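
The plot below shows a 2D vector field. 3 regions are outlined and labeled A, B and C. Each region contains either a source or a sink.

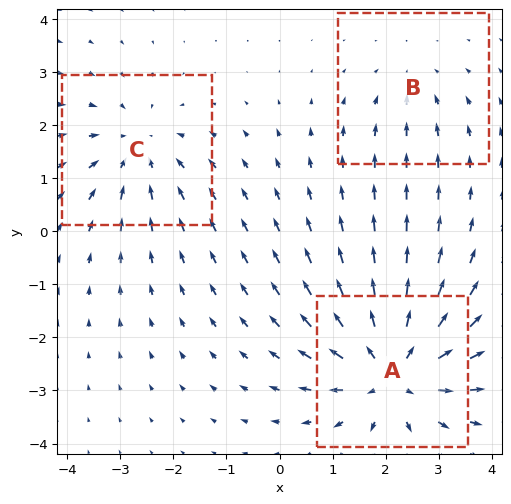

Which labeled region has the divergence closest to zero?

Divergence at each region's feature centre — A: about +5, B: about -2, C: about -3. Region B is closest to zero.

B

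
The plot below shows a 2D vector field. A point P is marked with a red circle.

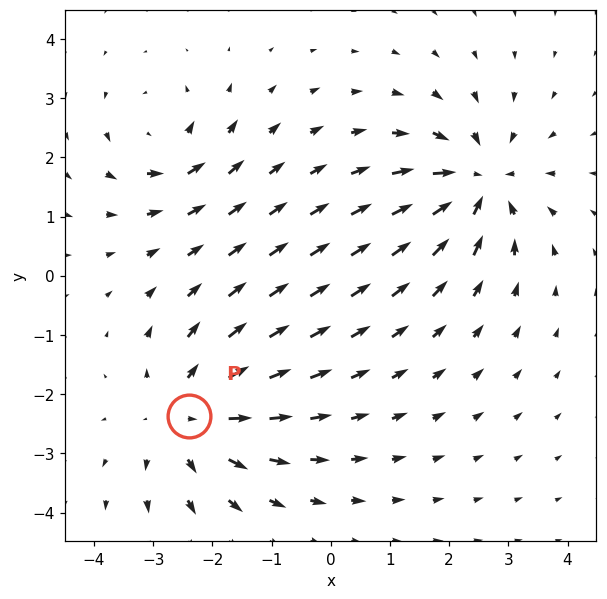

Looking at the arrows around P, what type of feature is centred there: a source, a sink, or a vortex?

At P (-2.4, -2.4) the arrows spread outward. Divergence about +3, curl ≈0 — positive divergence with near-zero curl is a source.

source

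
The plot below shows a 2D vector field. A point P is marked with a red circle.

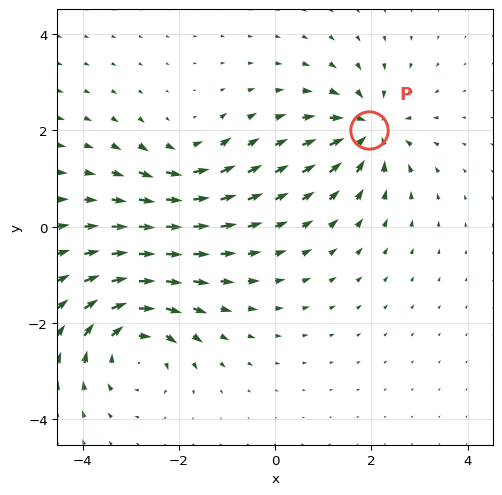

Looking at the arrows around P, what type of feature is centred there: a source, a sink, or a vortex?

At P (2.0, 2.0) the arrows converge inward. Divergence about -6, curl ≈0 — negative divergence with near-zero curl is a sink.

sink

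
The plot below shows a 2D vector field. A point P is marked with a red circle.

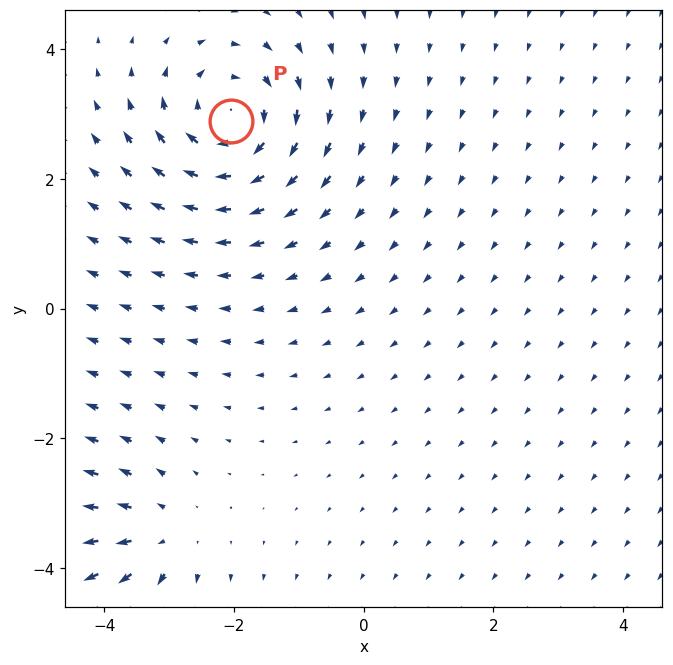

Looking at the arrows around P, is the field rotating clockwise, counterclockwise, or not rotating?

Near P at (-2.1, 2.9) the arrows circulate clockwise. The curl (z-component) there is about -4; negative curl means clockwise rotation.

clockwise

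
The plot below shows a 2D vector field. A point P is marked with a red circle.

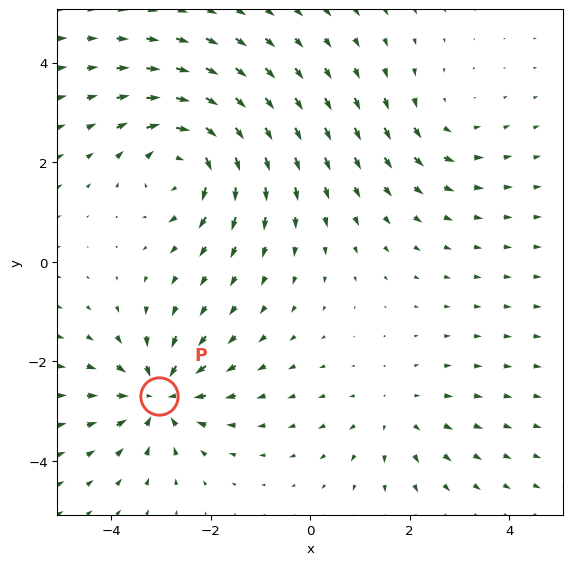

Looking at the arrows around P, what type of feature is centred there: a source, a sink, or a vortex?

At P (-3.0, -2.7) the arrows converge inward. Divergence about -5, curl ≈0 — negative divergence with near-zero curl is a sink.

sink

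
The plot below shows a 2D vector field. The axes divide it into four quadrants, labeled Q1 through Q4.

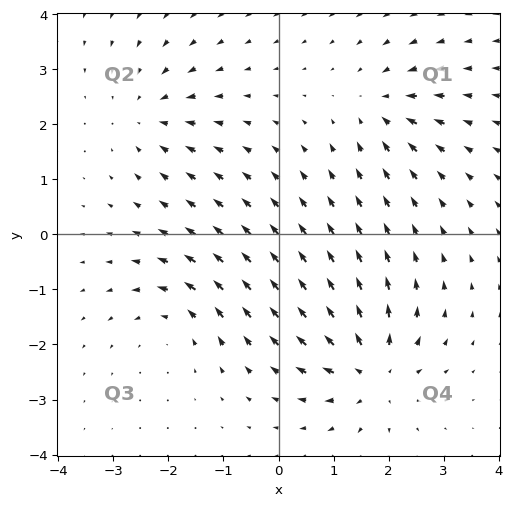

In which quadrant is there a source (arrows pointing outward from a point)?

The source sits at approximately (1.7, -2.5), which lies in quadrant Q4. The divergence there is about +6, positive as expected for a source.

Q4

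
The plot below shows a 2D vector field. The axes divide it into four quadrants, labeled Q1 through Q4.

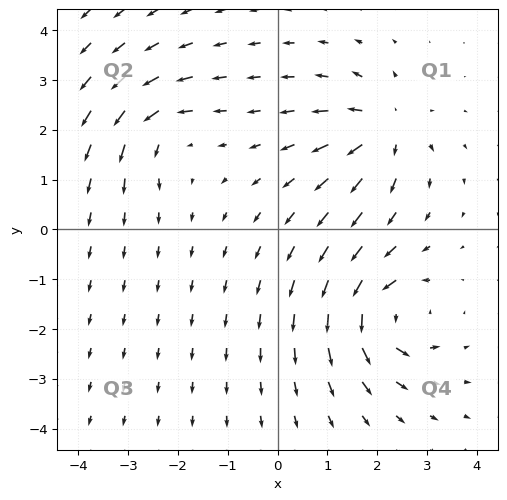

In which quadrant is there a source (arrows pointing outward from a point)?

The source sits at approximately (2.2, 2.0), which lies in quadrant Q1. The divergence there is about +5, positive as expected for a source.

Q1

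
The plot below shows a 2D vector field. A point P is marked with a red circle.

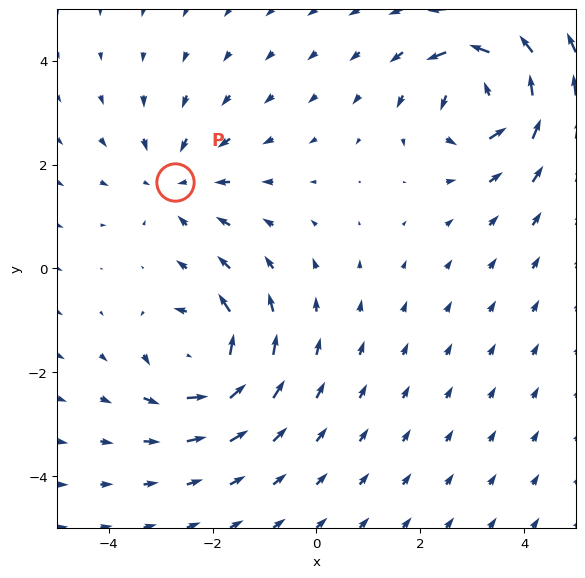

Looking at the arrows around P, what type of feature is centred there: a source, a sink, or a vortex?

At P (-2.7, 1.7) the arrows converge inward. Divergence about -3, curl ≈0 — negative divergence with near-zero curl is a sink.

sink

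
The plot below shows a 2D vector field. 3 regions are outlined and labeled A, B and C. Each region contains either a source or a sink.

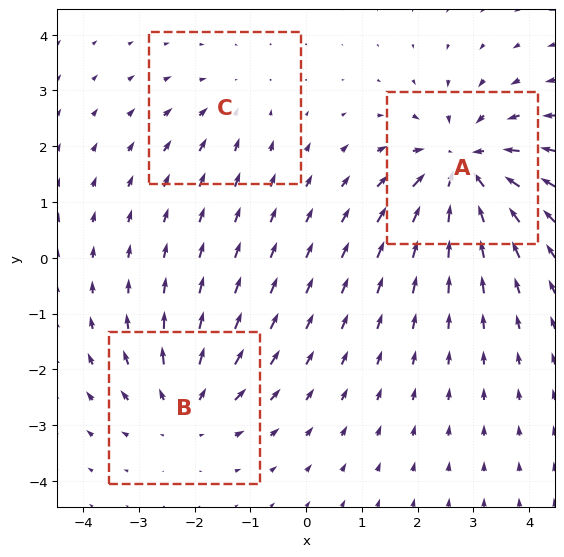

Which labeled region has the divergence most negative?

Divergence at each region's feature centre — A: about -5, B: about +3, C: about -2. Region A is most negative.

A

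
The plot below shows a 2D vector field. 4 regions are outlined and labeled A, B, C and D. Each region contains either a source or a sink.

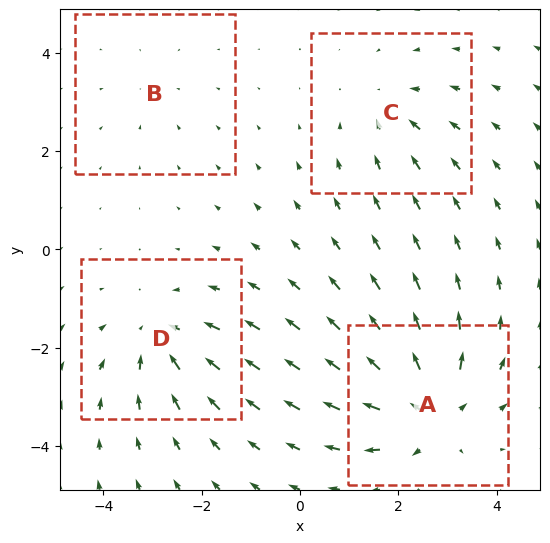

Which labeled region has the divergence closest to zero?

B

Divergence at each region's feature centre — A: about +6, B: about -2, C: about -3, D: about -4. Region B is closest to zero.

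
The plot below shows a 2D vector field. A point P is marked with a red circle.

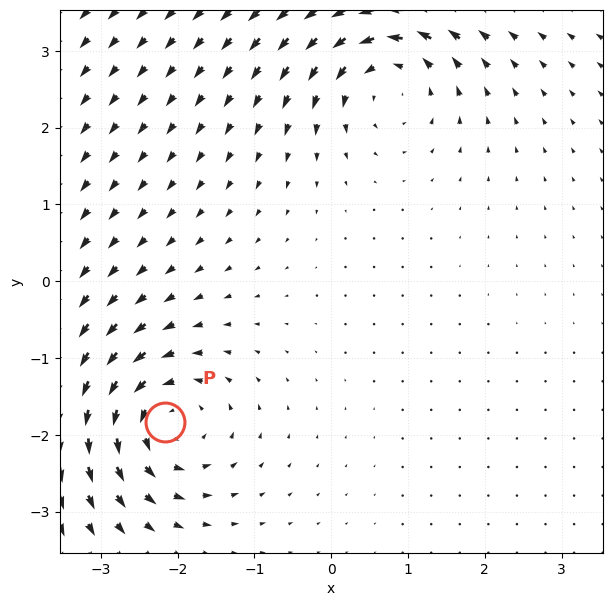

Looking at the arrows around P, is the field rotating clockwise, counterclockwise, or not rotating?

Near P at (-2.2, -1.8) the arrows circulate counterclockwise. The curl (z-component) there is about +7; positive curl means counterclockwise rotation.

counterclockwise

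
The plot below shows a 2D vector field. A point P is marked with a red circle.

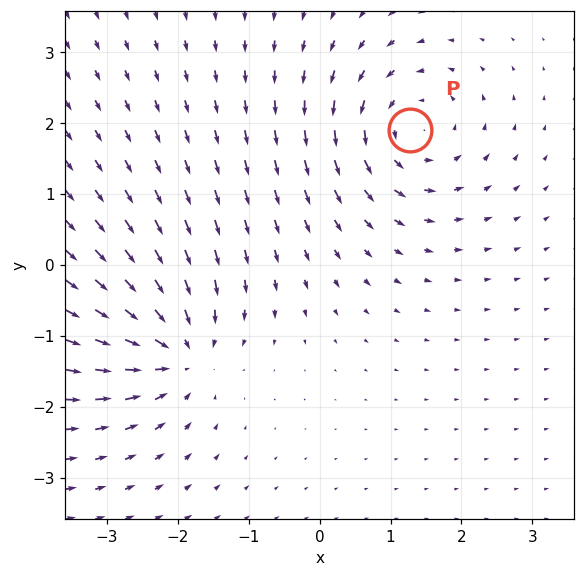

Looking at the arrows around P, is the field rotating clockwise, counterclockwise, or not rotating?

counterclockwise

Near P at (1.3, 1.9) the arrows circulate counterclockwise. The curl (z-component) there is about +3; positive curl means counterclockwise rotation.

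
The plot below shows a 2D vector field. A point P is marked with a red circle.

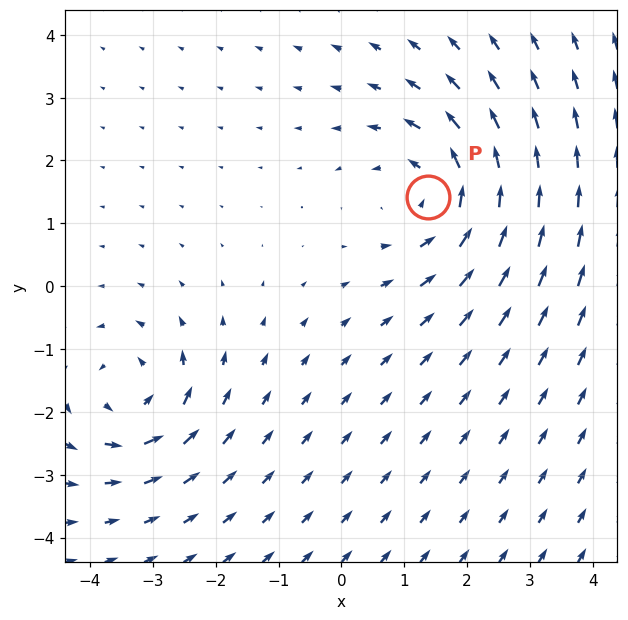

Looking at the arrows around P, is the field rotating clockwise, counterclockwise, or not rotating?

Near P at (1.4, 1.4) the arrows circulate counterclockwise. The curl (z-component) there is about +4; positive curl means counterclockwise rotation.

counterclockwise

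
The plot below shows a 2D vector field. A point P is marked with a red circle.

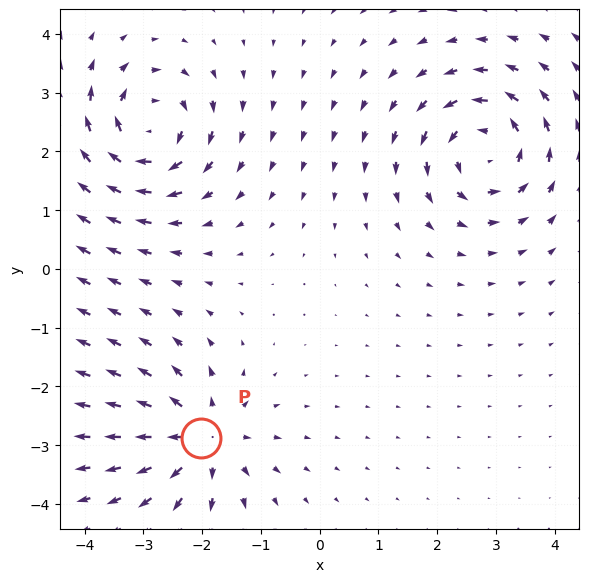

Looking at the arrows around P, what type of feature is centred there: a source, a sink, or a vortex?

At P (-2.0, -2.9) the arrows spread outward. Divergence about +5, curl ≈0 — positive divergence with near-zero curl is a source.

source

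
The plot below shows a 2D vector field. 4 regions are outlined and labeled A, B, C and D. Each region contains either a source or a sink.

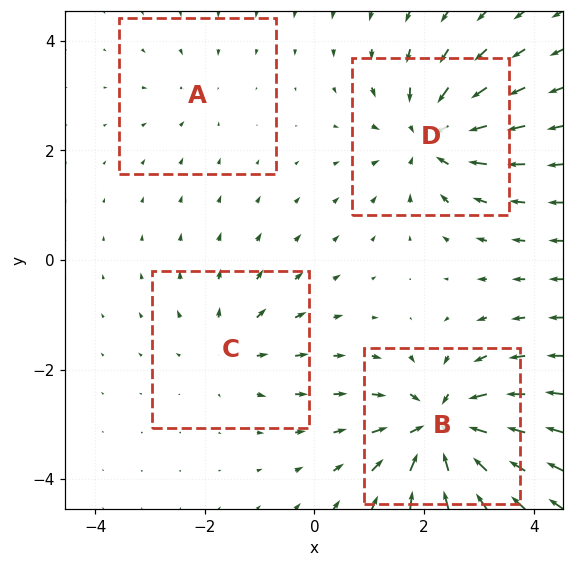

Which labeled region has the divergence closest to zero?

Divergence at each region's feature centre — A: about -2, B: about -8, C: about +4, D: about -6. Region A is closest to zero.

A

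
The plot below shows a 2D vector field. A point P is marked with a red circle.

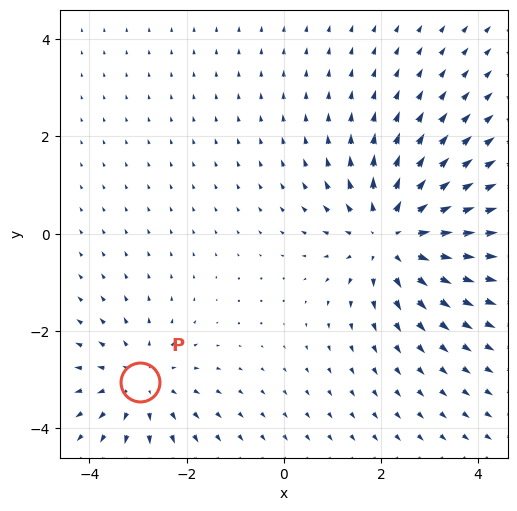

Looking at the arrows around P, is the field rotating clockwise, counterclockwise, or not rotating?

not rotating

Near P at (-2.9, -3.1) the arrows show no circulation. The curl there is ≈0.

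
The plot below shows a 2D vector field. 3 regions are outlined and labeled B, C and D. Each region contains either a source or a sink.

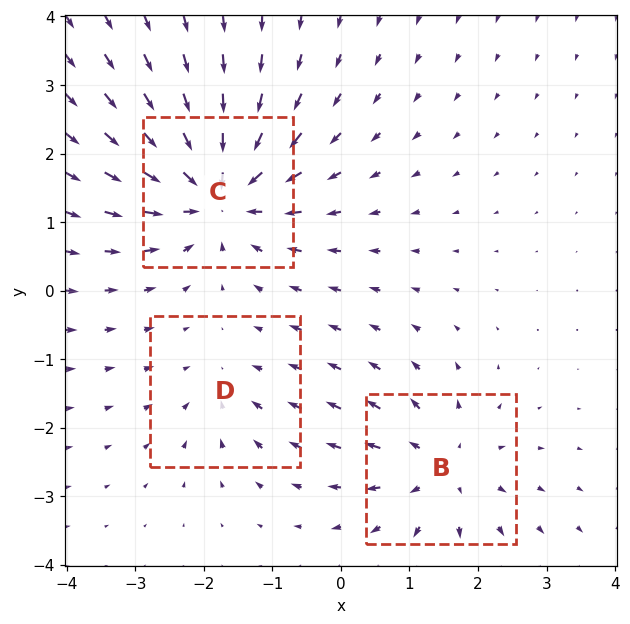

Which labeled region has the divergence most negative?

C

Divergence at each region's feature centre — B: about +4, C: about -6, D: about -2. Region C is most negative.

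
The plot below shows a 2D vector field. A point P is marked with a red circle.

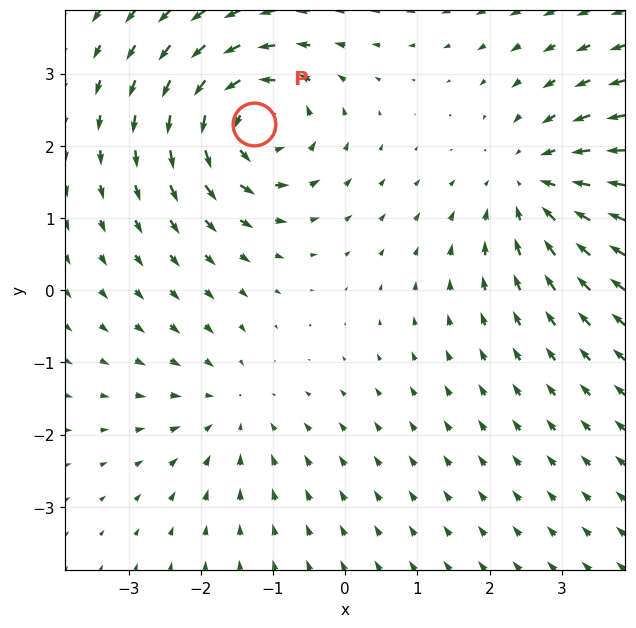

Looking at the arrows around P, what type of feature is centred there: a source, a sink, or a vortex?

At P (-1.3, 2.3) the arrows circulate counterclockwise. Divergence ≈0, curl about +5 — near-zero divergence with nonzero curl is a vortex.

vortex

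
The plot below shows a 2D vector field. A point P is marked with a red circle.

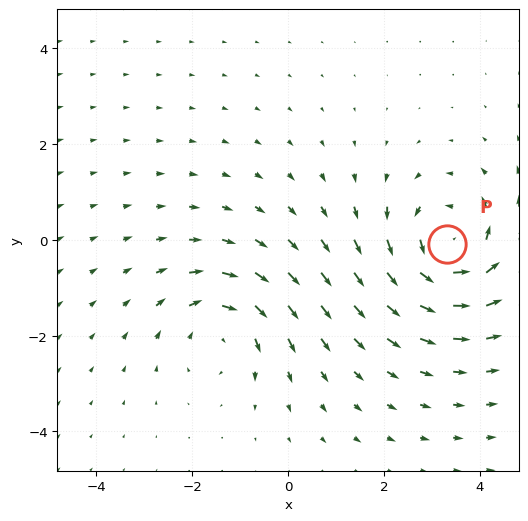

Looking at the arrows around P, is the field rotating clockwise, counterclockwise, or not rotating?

Near P at (3.3, -0.1) the arrows circulate counterclockwise. The curl (z-component) there is about +4; positive curl means counterclockwise rotation.

counterclockwise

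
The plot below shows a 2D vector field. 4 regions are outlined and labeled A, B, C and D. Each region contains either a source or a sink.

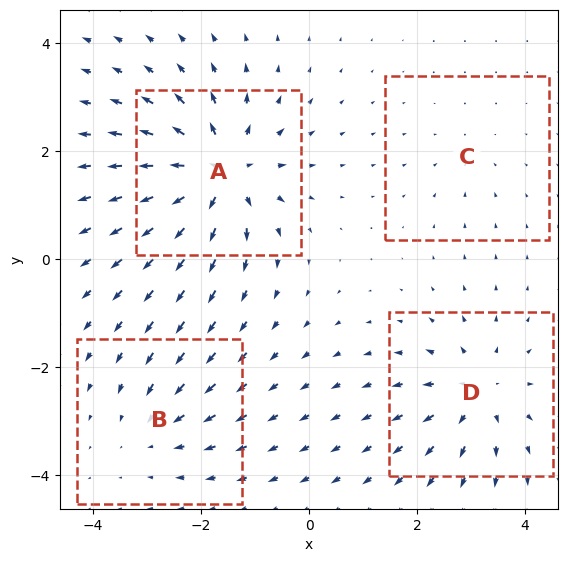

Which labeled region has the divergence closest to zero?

C

Divergence at each region's feature centre — A: about +8, B: about -3, C: about -2, D: about +5. Region C is closest to zero.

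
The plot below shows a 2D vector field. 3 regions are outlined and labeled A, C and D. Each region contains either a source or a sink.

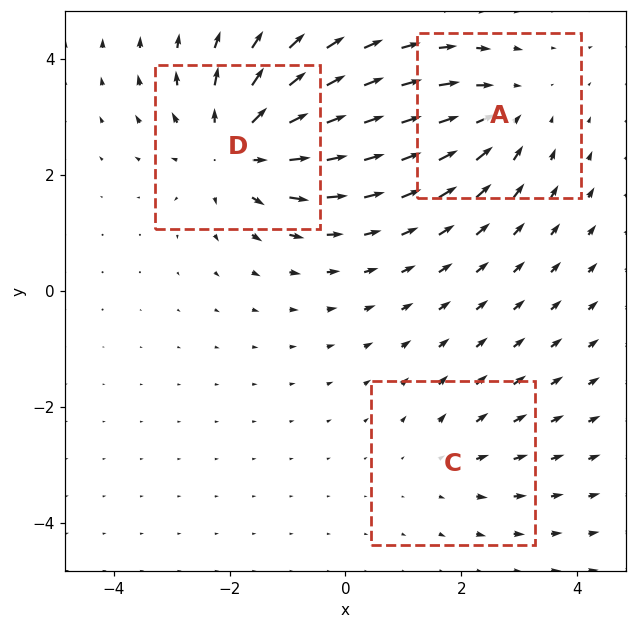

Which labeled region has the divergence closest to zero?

C

Divergence at each region's feature centre — A: about -3, C: about +2, D: about +5. Region C is closest to zero.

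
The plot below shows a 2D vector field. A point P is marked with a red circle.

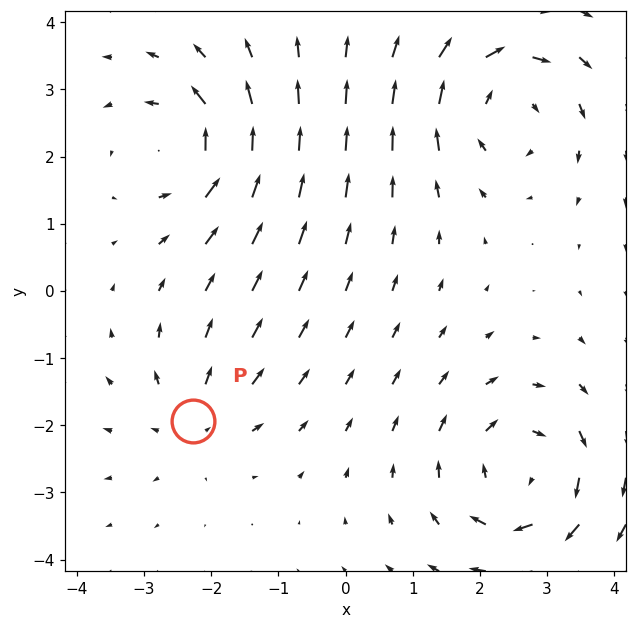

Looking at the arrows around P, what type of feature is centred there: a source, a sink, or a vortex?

source

At P (-2.3, -1.9) the arrows spread outward. Divergence about +3, curl ≈0 — positive divergence with near-zero curl is a source.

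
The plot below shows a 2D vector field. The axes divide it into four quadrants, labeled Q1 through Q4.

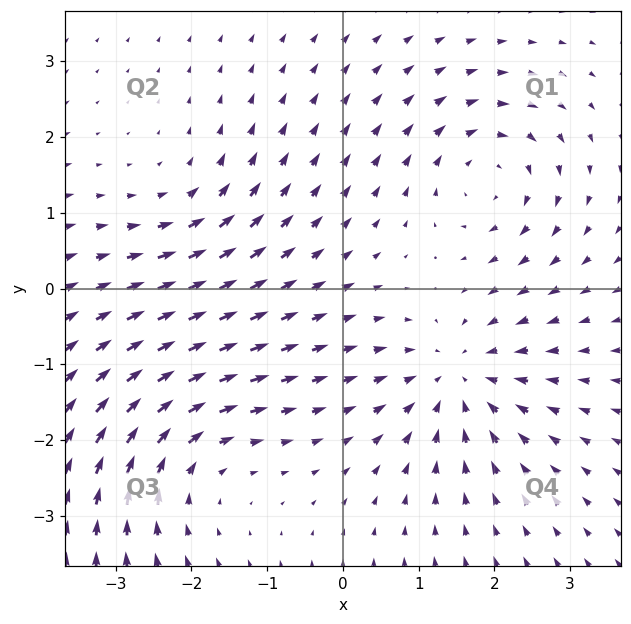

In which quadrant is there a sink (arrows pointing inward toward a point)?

The sink sits at approximately (1.5, -1.2), which lies in quadrant Q4. The divergence there is about -5, negative as expected for a sink.

Q4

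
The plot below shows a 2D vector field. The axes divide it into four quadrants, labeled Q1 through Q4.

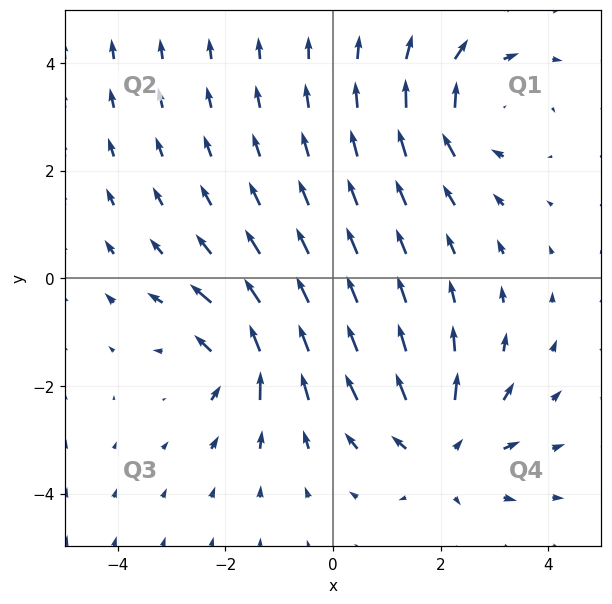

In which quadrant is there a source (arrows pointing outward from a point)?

The source sits at approximately (2.0, -3.2), which lies in quadrant Q4. The divergence there is about +4, positive as expected for a source.

Q4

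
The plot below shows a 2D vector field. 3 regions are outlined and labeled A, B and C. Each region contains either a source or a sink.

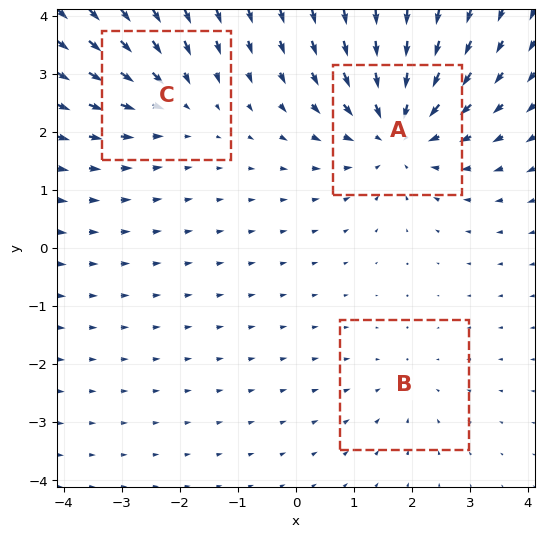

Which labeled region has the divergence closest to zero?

Divergence at each region's feature centre — A: about -5, B: about -2, C: about -3. Region B is closest to zero.

B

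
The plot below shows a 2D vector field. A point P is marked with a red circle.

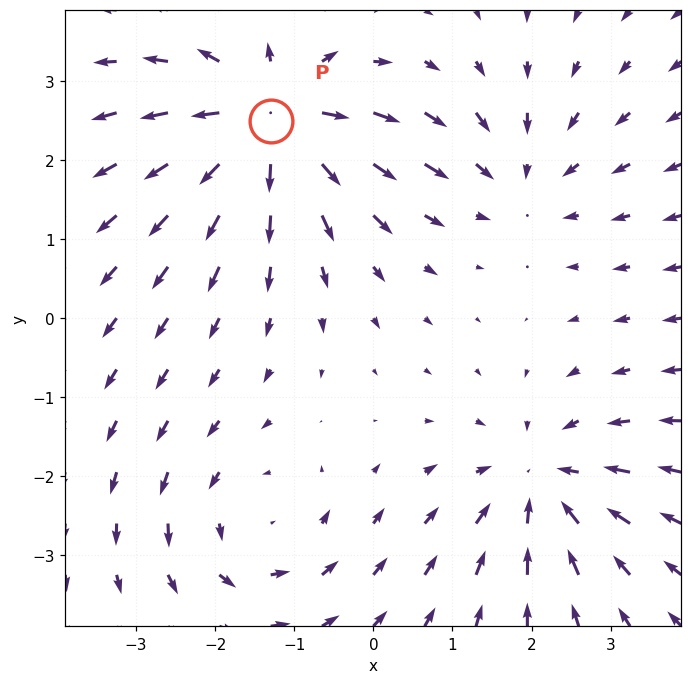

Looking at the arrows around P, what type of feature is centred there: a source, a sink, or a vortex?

At P (-1.3, 2.5) the arrows spread outward. Divergence about +7, curl ≈0 — positive divergence with near-zero curl is a source.

source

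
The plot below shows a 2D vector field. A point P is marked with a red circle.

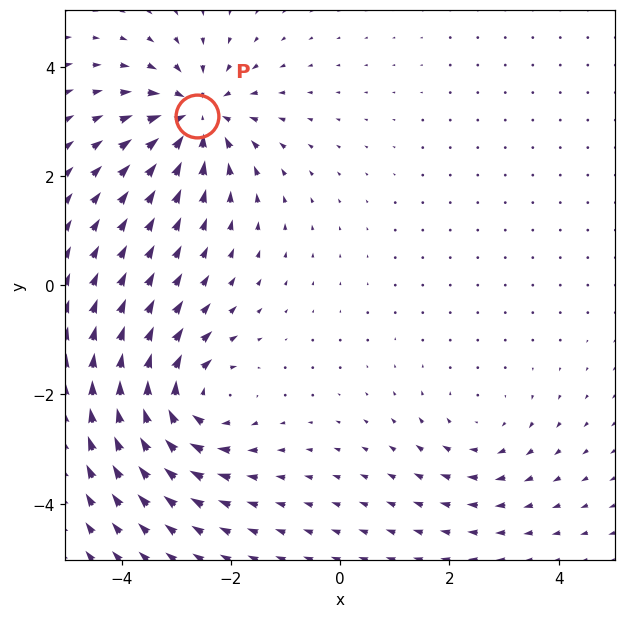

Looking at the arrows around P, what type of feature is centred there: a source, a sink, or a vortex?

At P (-2.6, 3.1) the arrows converge inward. Divergence about -5, curl ≈0 — negative divergence with near-zero curl is a sink.

sink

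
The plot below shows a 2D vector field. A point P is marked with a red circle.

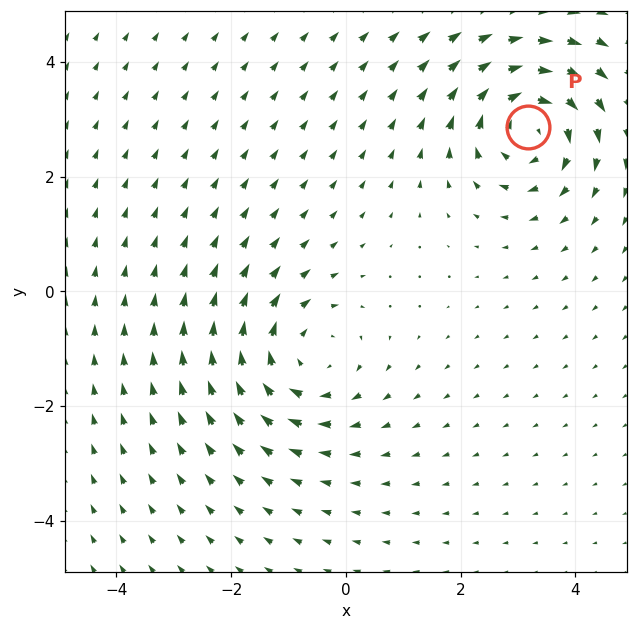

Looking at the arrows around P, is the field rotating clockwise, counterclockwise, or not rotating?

clockwise

Near P at (3.2, 2.9) the arrows circulate clockwise. The curl (z-component) there is about -6; negative curl means clockwise rotation.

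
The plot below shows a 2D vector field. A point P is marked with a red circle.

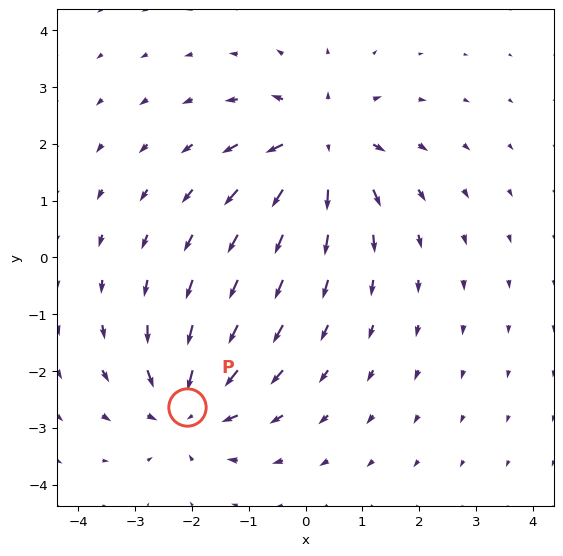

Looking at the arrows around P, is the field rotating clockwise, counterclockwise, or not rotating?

Near P at (-2.1, -2.6) the arrows show no circulation. The curl there is ≈0.

not rotating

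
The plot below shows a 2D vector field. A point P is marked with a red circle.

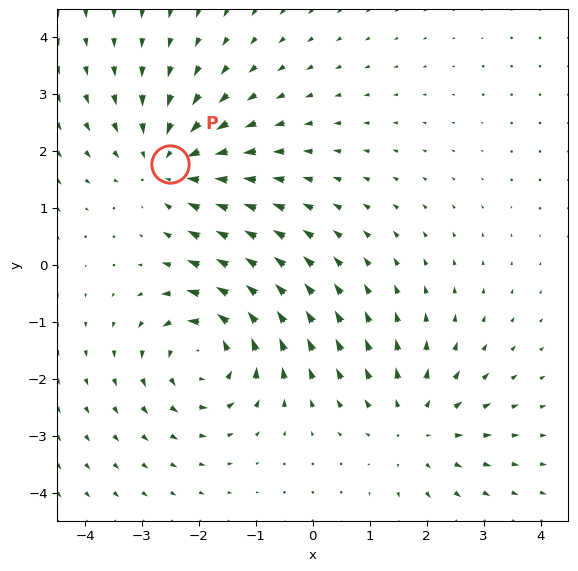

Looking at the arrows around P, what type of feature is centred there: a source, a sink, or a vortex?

At P (-2.5, 1.8) the arrows converge inward. Divergence about -4, curl ≈0 — negative divergence with near-zero curl is a sink.

sink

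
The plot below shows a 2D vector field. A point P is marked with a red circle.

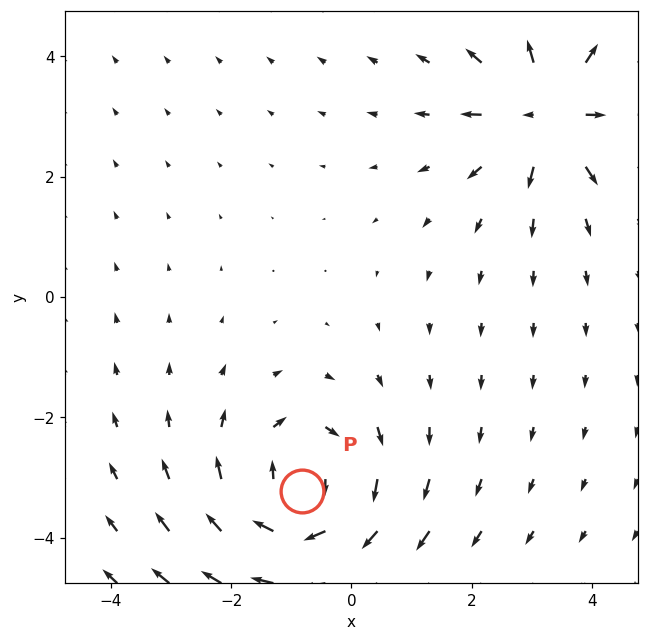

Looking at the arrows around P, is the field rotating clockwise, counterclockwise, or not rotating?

clockwise

Near P at (-0.8, -3.2) the arrows circulate clockwise. The curl (z-component) there is about -5; negative curl means clockwise rotation.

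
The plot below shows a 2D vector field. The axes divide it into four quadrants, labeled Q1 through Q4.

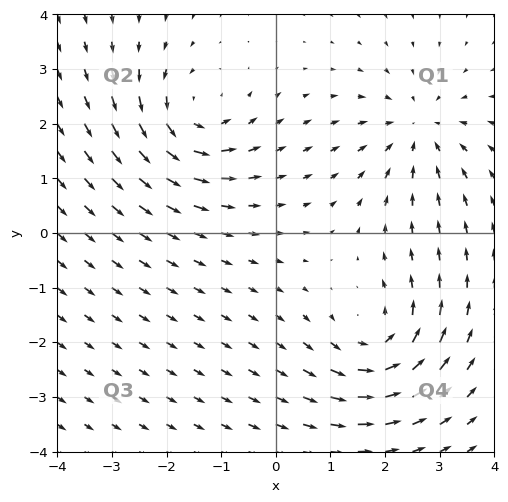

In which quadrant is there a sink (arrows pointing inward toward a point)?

Q1

The sink sits at approximately (2.6, 1.9), which lies in quadrant Q1. The divergence there is about -3, negative as expected for a sink.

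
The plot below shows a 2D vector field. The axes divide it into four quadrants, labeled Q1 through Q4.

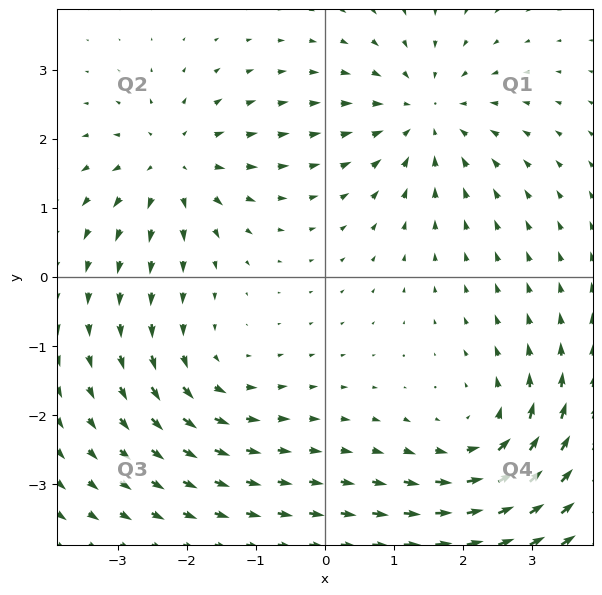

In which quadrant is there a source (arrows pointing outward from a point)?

Q2

The source sits at approximately (-2.2, 1.6), which lies in quadrant Q2. The divergence there is about +5, positive as expected for a source.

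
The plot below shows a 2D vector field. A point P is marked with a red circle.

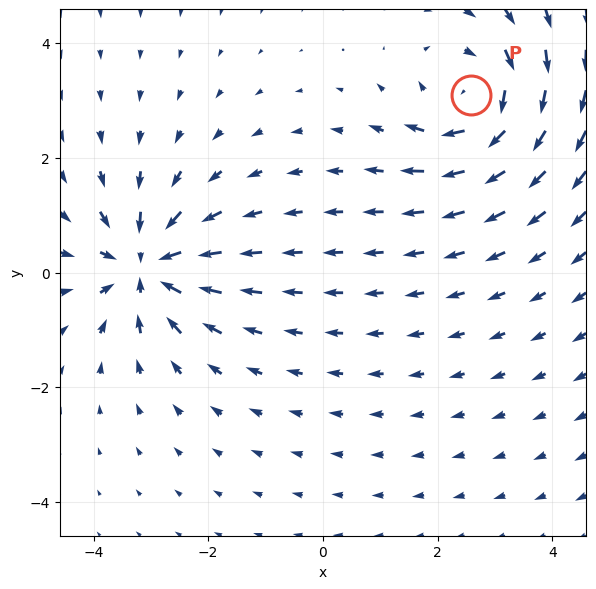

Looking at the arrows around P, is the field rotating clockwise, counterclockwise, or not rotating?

Near P at (2.6, 3.1) the arrows circulate clockwise. The curl (z-component) there is about -4; negative curl means clockwise rotation.

clockwise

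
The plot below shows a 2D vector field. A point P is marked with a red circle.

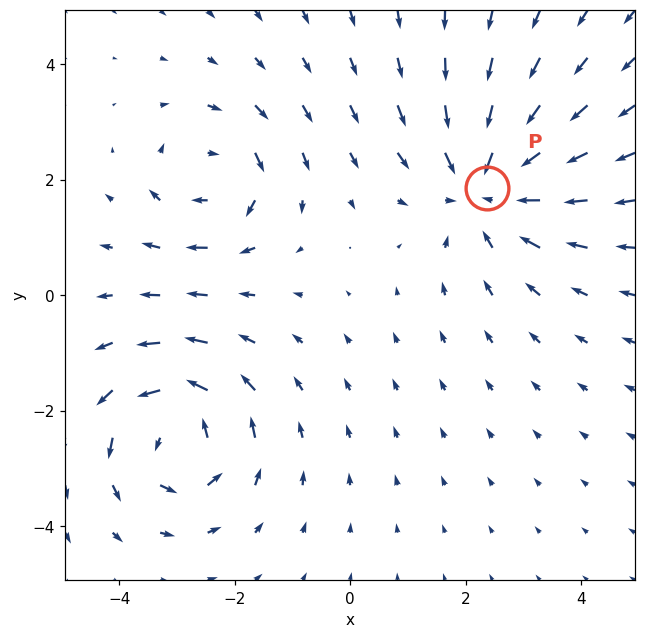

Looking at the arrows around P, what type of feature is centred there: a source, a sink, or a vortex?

At P (2.4, 1.9) the arrows converge inward. Divergence about -4, curl ≈0 — negative divergence with near-zero curl is a sink.

sink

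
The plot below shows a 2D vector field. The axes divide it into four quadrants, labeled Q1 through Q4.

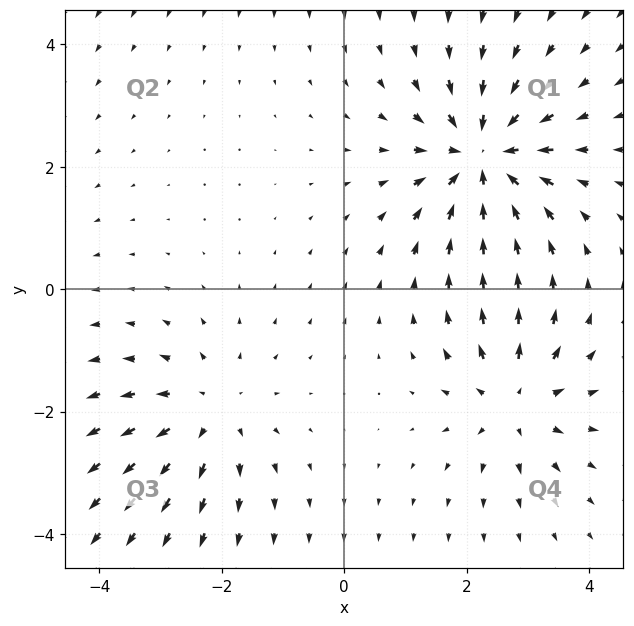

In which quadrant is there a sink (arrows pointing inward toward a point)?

Q1

The sink sits at approximately (2.3, 2.2), which lies in quadrant Q1. The divergence there is about -5, negative as expected for a sink.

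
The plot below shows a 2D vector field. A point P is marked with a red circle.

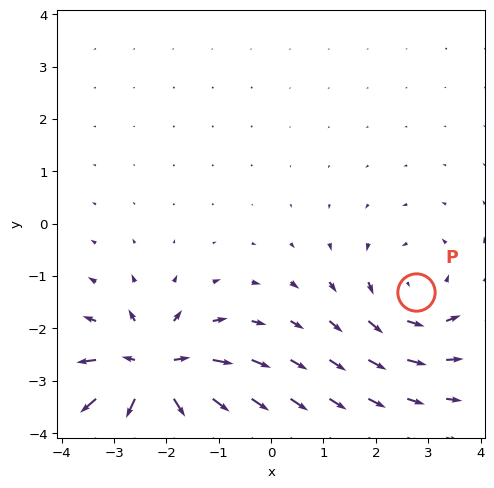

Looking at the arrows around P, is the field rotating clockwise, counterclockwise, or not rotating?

counterclockwise

Near P at (2.8, -1.3) the arrows circulate counterclockwise. The curl (z-component) there is about +3; positive curl means counterclockwise rotation.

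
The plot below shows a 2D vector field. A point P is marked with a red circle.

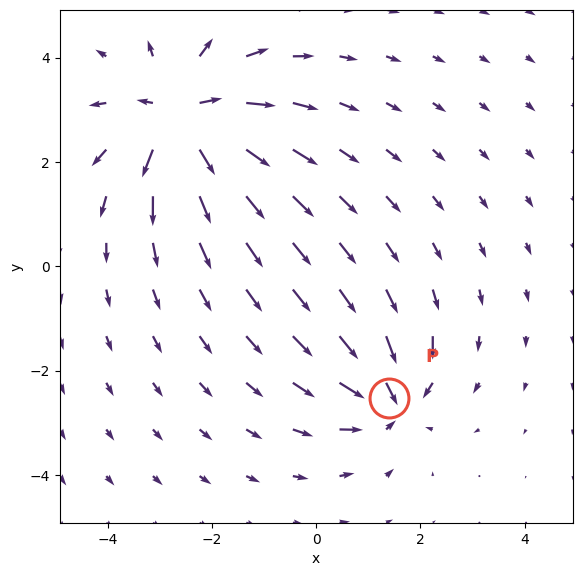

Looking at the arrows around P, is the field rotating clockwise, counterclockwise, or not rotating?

not rotating

Near P at (1.4, -2.5) the arrows show no circulation. The curl there is ≈0.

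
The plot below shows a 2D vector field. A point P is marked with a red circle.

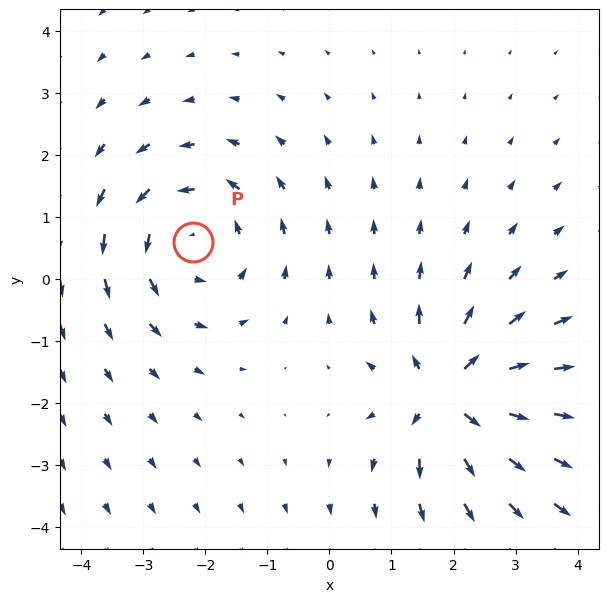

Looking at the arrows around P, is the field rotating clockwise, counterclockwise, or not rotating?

Near P at (-2.2, 0.6) the arrows circulate counterclockwise. The curl (z-component) there is about +3; positive curl means counterclockwise rotation.

counterclockwise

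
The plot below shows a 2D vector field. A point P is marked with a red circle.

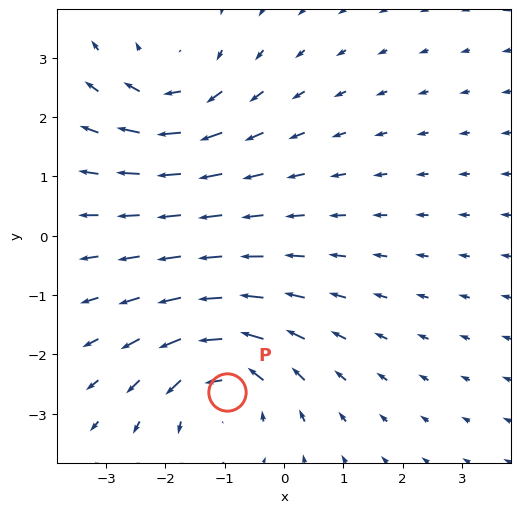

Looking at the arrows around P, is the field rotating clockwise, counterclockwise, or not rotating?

Near P at (-1.0, -2.6) the arrows circulate counterclockwise. The curl (z-component) there is about +5; positive curl means counterclockwise rotation.

counterclockwise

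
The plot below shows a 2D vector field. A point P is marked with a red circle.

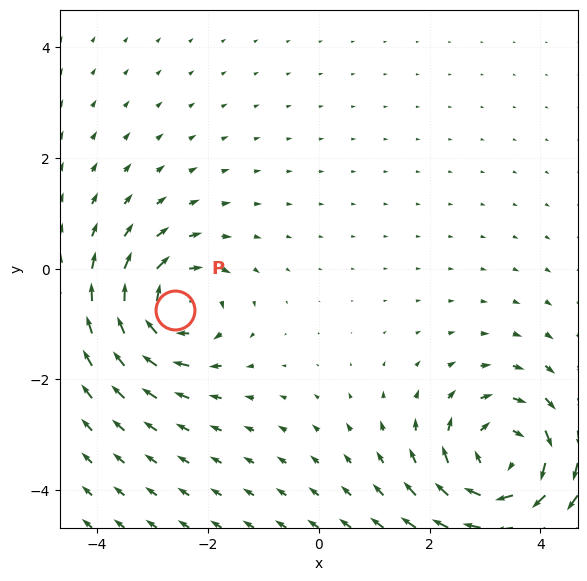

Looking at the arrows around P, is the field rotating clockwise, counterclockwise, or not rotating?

Near P at (-2.6, -0.7) the arrows circulate clockwise. The curl (z-component) there is about -5; negative curl means clockwise rotation.

clockwise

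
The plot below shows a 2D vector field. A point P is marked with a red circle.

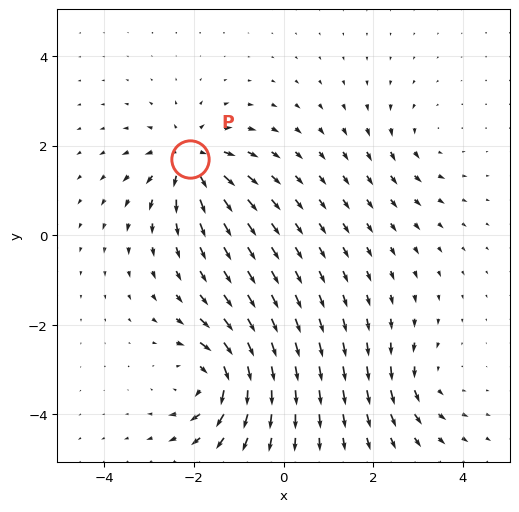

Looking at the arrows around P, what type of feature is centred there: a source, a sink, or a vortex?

source

At P (-2.1, 1.7) the arrows spread outward. Divergence about +6, curl ≈0 — positive divergence with near-zero curl is a source.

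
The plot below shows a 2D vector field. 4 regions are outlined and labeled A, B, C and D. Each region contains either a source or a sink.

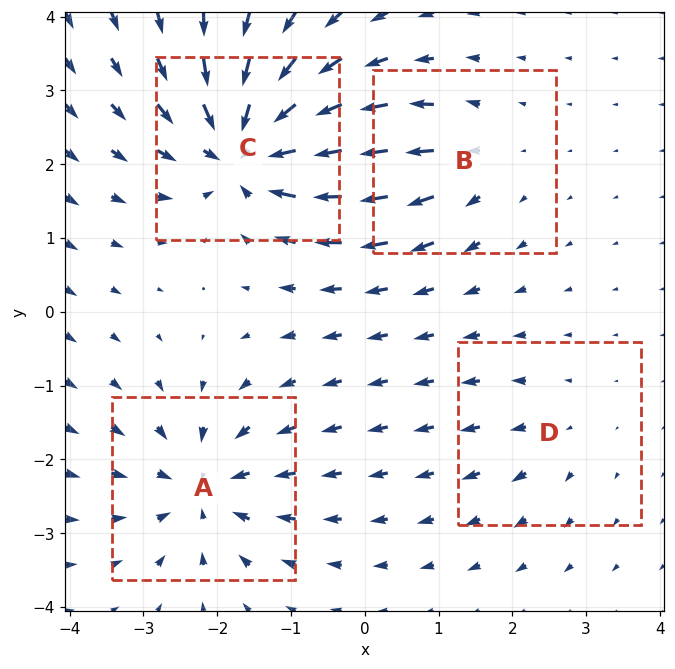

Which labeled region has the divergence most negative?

Divergence at each region's feature centre — A: about -6, B: about +4, C: about -8, D: about +2. Region C is most negative.

C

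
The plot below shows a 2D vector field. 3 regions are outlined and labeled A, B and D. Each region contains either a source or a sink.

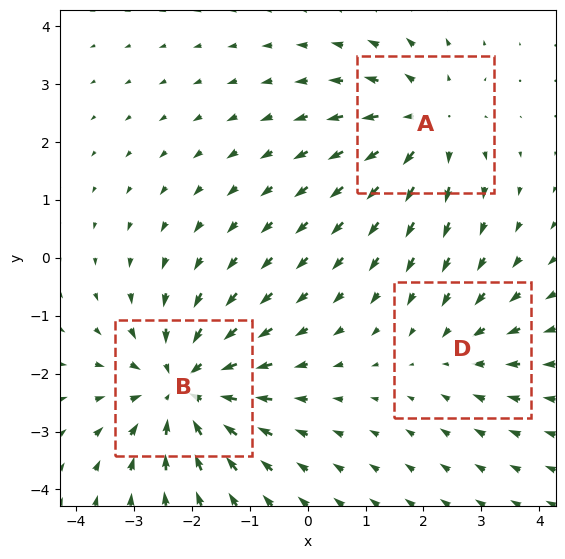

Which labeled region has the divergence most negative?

B

Divergence at each region's feature centre — A: about +3, B: about -4, D: about -2. Region B is most negative.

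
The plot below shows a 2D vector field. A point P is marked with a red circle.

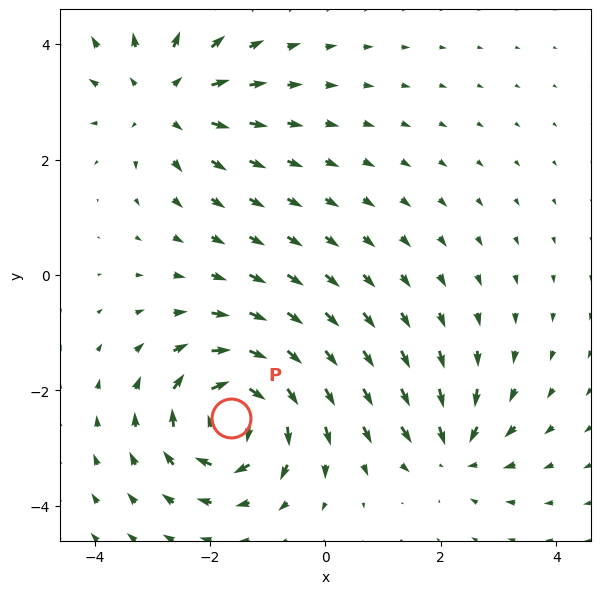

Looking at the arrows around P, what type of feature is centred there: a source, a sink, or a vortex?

vortex

At P (-1.6, -2.5) the arrows circulate clockwise. Divergence ≈0, curl about -6 — near-zero divergence with nonzero curl is a vortex.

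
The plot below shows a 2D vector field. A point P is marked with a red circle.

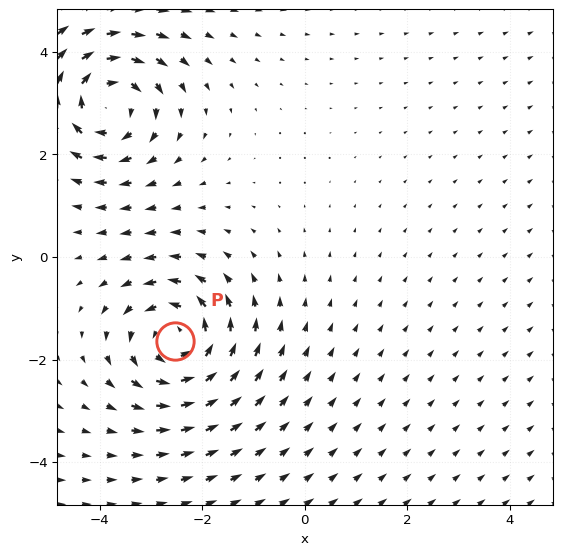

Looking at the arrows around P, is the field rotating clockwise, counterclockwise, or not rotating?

counterclockwise

Near P at (-2.5, -1.6) the arrows circulate counterclockwise. The curl (z-component) there is about +4; positive curl means counterclockwise rotation.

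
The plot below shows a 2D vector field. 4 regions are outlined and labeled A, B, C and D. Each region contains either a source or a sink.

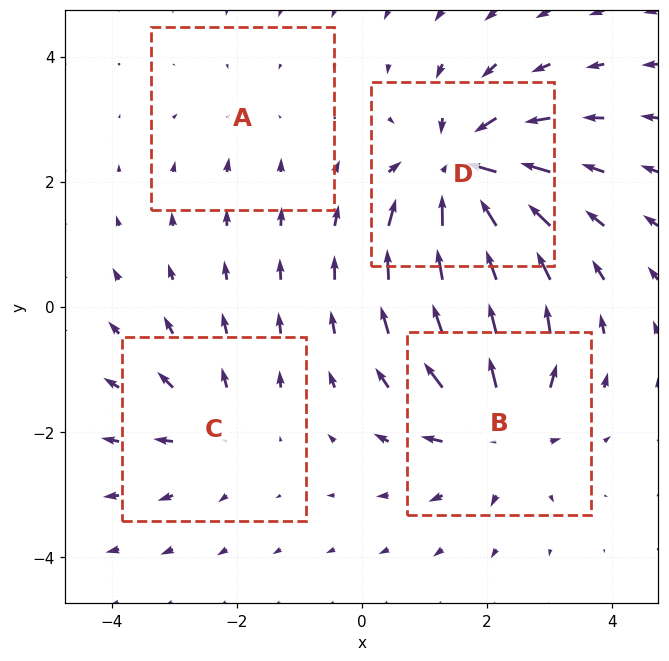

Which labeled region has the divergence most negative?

Divergence at each region's feature centre — A: about -2, B: about +6, C: about +3, D: about -8. Region D is most negative.

D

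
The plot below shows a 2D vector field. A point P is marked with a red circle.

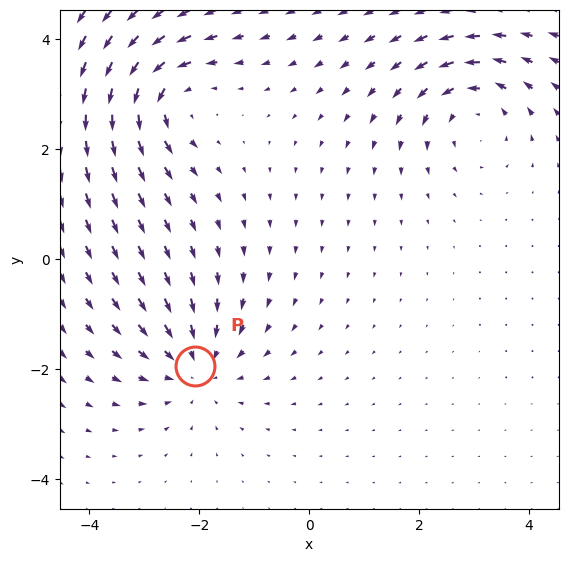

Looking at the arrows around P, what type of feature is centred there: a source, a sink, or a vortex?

sink

At P (-2.1, -1.9) the arrows converge inward. Divergence about -4, curl ≈0 — negative divergence with near-zero curl is a sink.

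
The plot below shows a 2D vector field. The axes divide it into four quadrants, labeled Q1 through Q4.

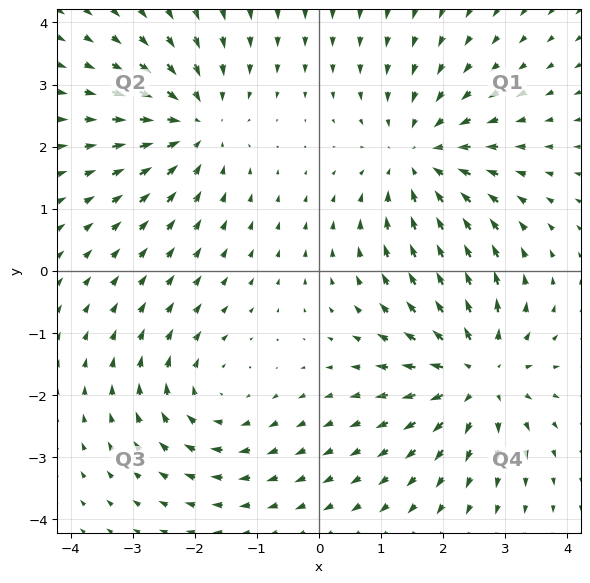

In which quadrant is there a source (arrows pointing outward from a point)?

The source sits at approximately (2.6, -1.6), which lies in quadrant Q4. The divergence there is about +5, positive as expected for a source.

Q4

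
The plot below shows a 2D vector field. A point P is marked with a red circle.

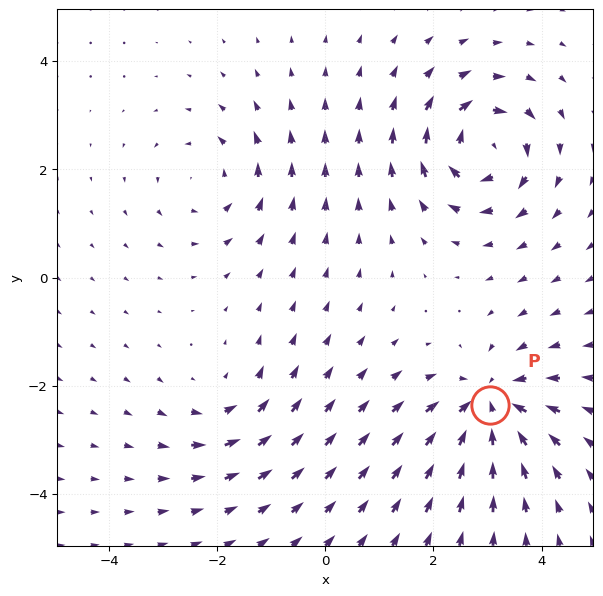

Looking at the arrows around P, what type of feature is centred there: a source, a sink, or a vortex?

At P (3.0, -2.4) the arrows converge inward. Divergence about -5, curl ≈0 — negative divergence with near-zero curl is a sink.

sink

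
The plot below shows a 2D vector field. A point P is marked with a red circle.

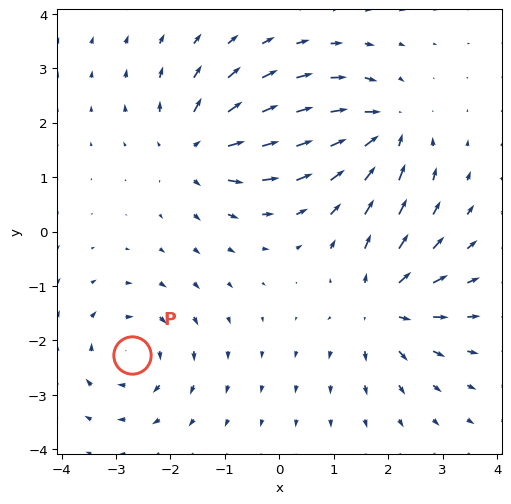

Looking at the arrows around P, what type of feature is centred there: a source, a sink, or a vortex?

vortex

At P (-2.7, -2.3) the arrows circulate clockwise. Divergence ≈0, curl about -5 — near-zero divergence with nonzero curl is a vortex.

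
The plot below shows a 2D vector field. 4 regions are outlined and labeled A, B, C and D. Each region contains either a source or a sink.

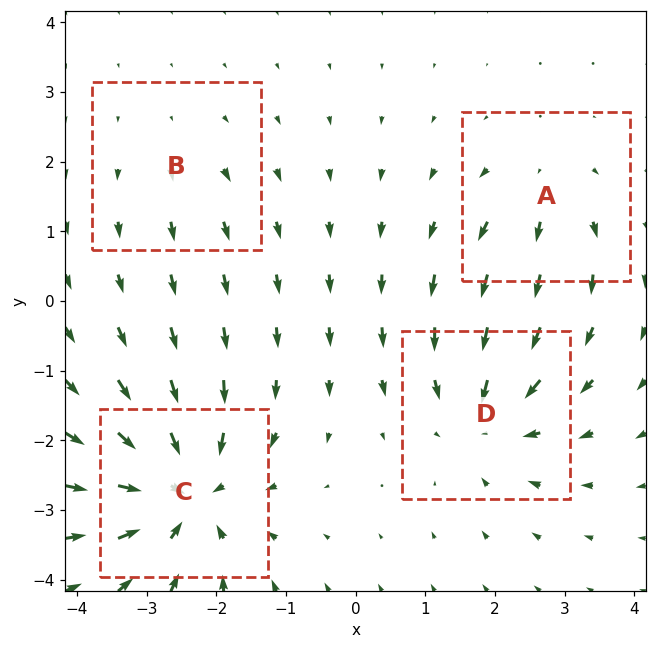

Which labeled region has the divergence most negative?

C

Divergence at each region's feature centre — A: about +3, B: about +2, C: about -7, D: about -5. Region C is most negative.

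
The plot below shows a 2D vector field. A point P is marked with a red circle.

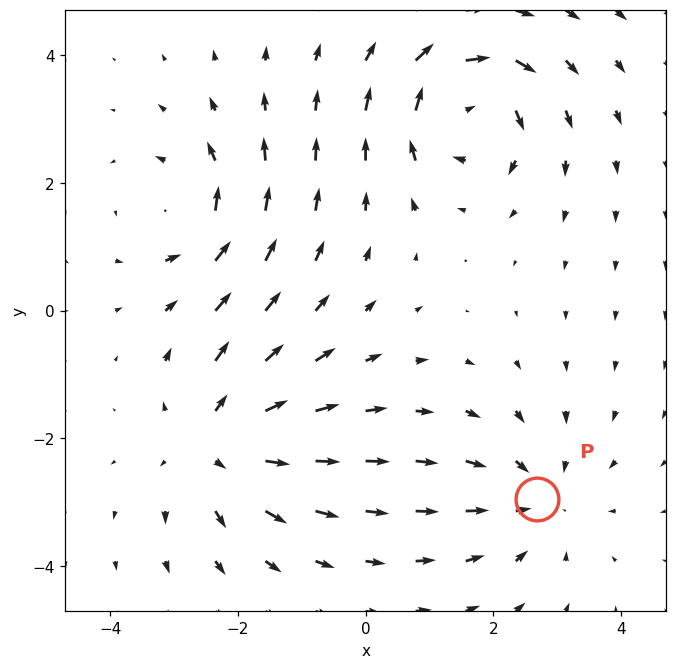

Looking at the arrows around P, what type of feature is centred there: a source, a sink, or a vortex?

At P (2.7, -3.0) the arrows converge inward. Divergence about -3, curl ≈0 — negative divergence with near-zero curl is a sink.

sink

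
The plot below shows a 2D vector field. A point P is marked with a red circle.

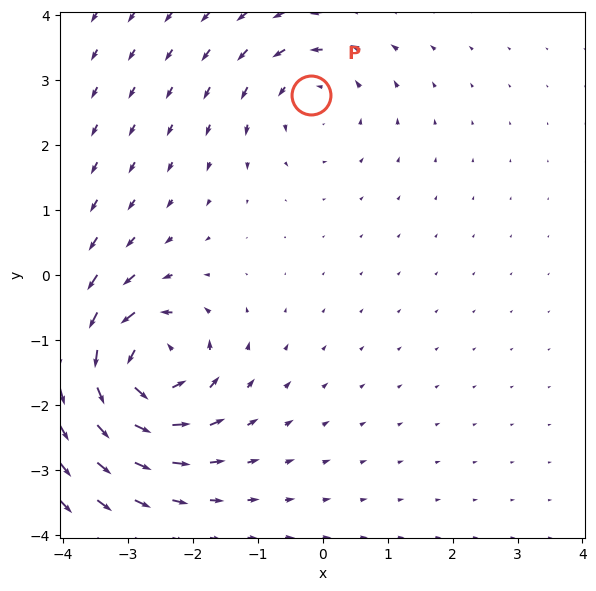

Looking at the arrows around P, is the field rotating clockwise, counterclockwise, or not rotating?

counterclockwise

Near P at (-0.2, 2.8) the arrows circulate counterclockwise. The curl (z-component) there is about +3; positive curl means counterclockwise rotation.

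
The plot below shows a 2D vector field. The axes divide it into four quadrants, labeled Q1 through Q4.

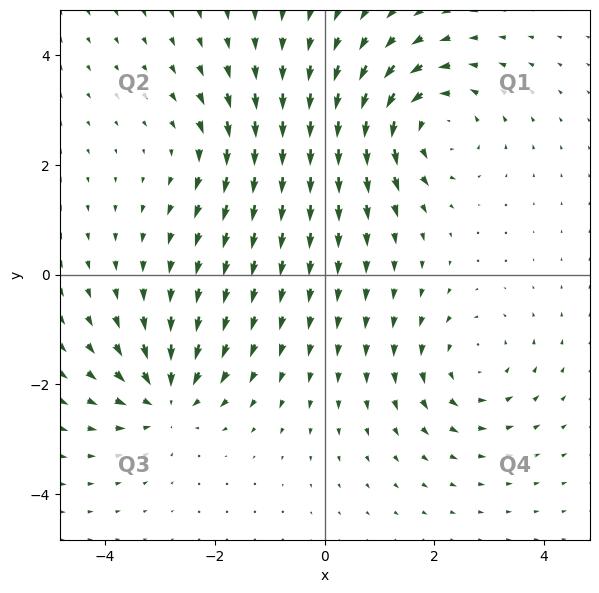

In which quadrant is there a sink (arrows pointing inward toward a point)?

Q3

The sink sits at approximately (-2.9, -2.2), which lies in quadrant Q3. The divergence there is about -4, negative as expected for a sink.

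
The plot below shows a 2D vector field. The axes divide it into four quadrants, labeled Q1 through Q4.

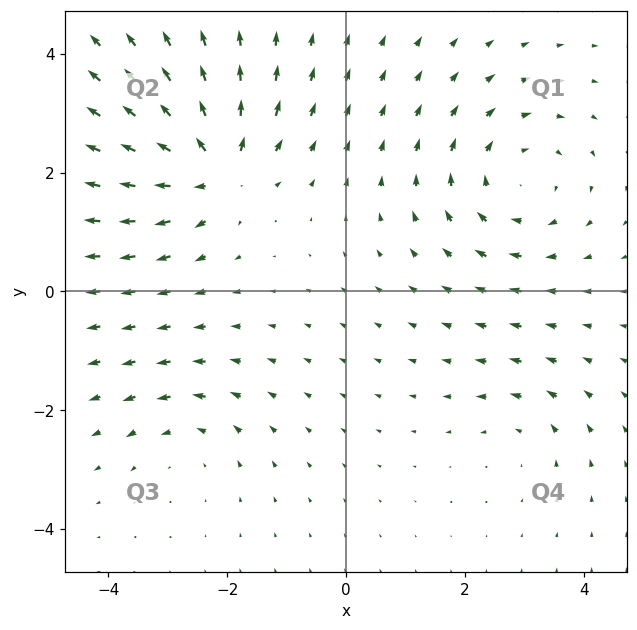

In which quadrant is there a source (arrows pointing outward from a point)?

Q2

The source sits at approximately (-2.2, 2.1), which lies in quadrant Q2. The divergence there is about +6, positive as expected for a source.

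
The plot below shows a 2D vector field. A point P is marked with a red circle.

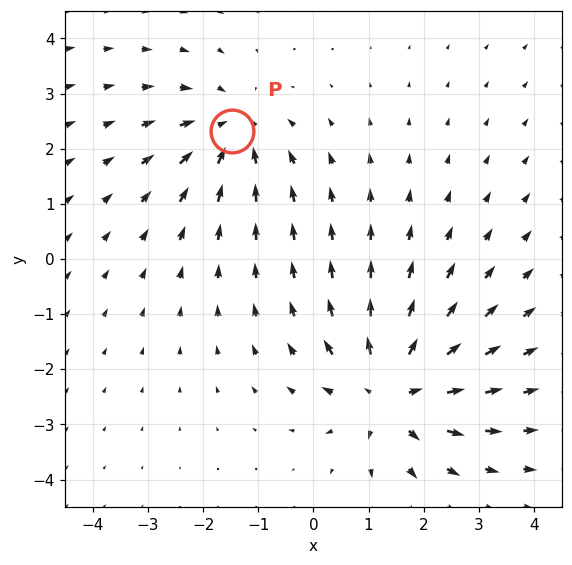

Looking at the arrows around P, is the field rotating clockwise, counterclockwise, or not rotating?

not rotating

Near P at (-1.5, 2.3) the arrows show no circulation. The curl there is ≈0.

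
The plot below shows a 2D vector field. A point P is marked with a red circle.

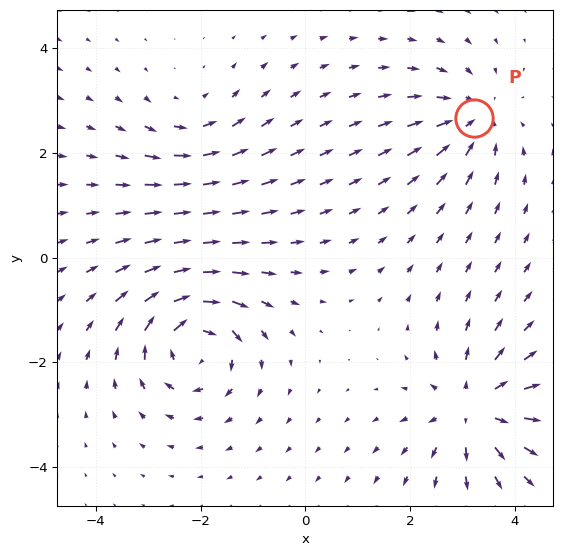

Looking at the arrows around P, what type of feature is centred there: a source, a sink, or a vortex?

At P (3.2, 2.7) the arrows converge inward. Divergence about -4, curl ≈0 — negative divergence with near-zero curl is a sink.

sink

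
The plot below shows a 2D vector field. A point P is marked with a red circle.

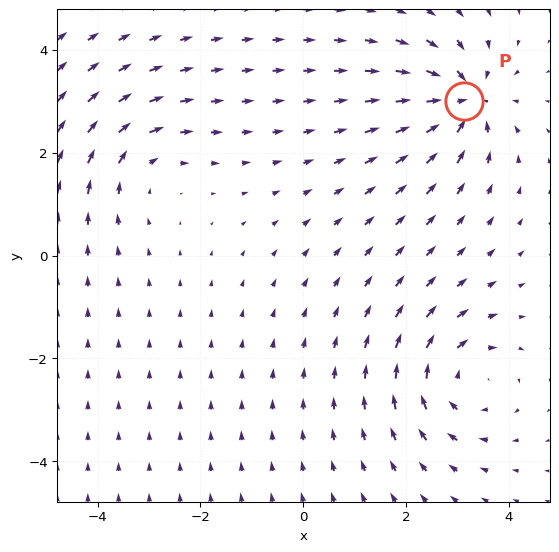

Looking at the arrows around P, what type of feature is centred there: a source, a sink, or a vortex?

sink

At P (3.1, 3.0) the arrows converge inward. Divergence about -7, curl ≈0 — negative divergence with near-zero curl is a sink.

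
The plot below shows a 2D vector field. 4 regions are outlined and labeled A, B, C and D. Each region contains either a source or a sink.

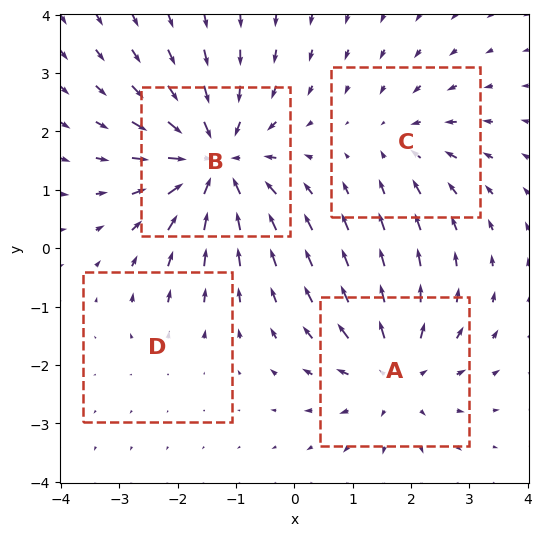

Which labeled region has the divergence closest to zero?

D

Divergence at each region's feature centre — A: about +5, B: about -7, C: about -3, D: about +2. Region D is closest to zero.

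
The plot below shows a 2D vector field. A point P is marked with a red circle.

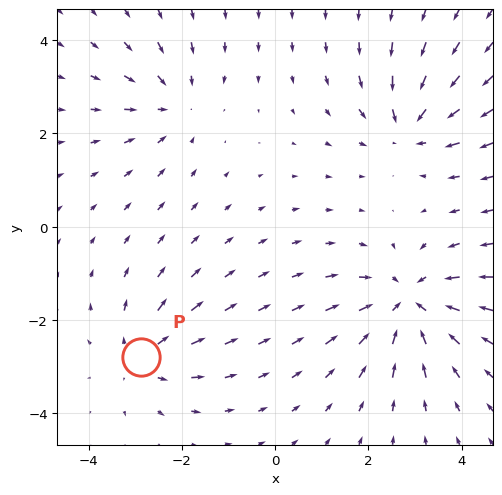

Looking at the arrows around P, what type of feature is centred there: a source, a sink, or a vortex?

At P (-2.9, -2.8) the arrows spread outward. Divergence about +3, curl ≈0 — positive divergence with near-zero curl is a source.

source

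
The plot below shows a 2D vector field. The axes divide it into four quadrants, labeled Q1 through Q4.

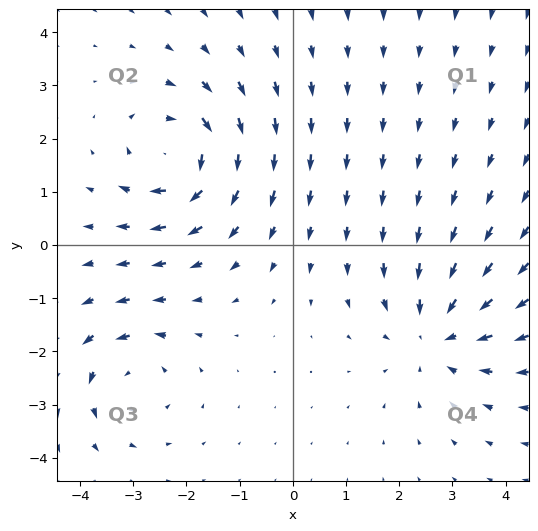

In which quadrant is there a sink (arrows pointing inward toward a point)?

The sink sits at approximately (2.7, -1.7), which lies in quadrant Q4. The divergence there is about -3, negative as expected for a sink.

Q4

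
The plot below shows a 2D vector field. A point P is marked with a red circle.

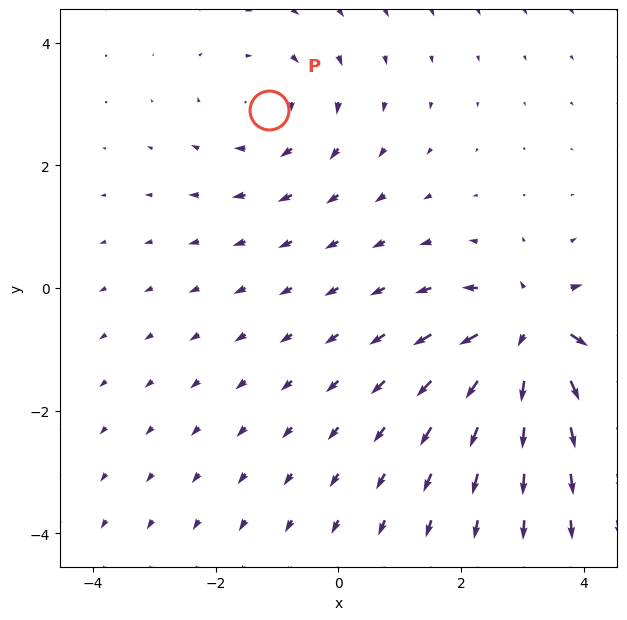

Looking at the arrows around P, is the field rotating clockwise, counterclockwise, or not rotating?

Near P at (-1.1, 2.9) the arrows circulate clockwise. The curl (z-component) there is about -3; negative curl means clockwise rotation.

clockwise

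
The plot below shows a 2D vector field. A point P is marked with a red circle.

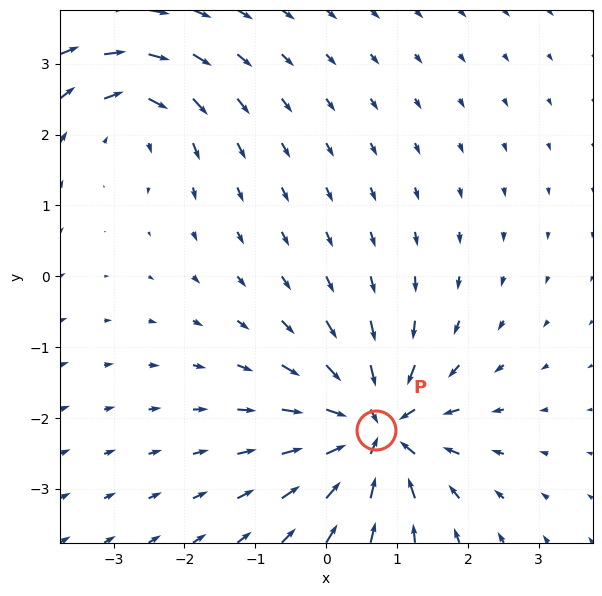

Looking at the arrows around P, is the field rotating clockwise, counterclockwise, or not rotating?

Near P at (0.7, -2.2) the arrows show no circulation. The curl there is ≈0.

not rotating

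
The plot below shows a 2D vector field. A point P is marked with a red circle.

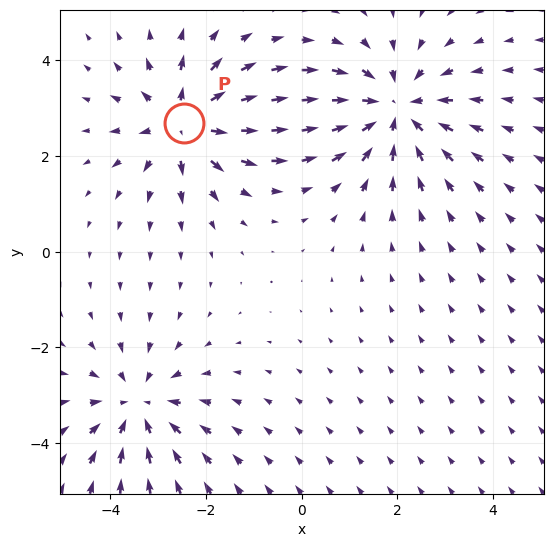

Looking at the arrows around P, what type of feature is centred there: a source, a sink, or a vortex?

source

At P (-2.5, 2.7) the arrows spread outward. Divergence about +5, curl ≈0 — positive divergence with near-zero curl is a source.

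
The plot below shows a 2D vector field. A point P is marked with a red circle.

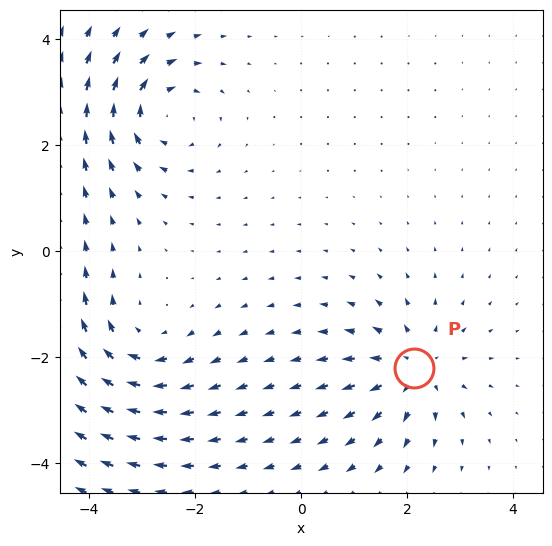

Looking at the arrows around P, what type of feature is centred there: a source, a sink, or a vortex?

At P (2.1, -2.2) the arrows spread outward. Divergence about +5, curl ≈0 — positive divergence with near-zero curl is a source.

source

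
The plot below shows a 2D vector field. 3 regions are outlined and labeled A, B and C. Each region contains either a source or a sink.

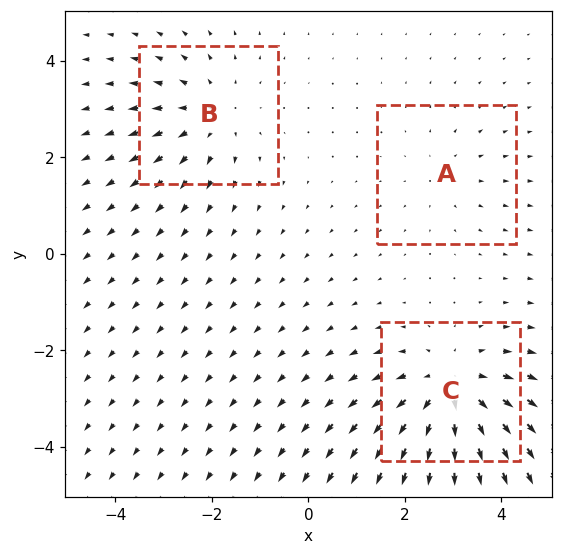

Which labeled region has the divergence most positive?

Divergence at each region's feature centre — A: about +2, B: about +3, C: about +4. Region C is most positive.

C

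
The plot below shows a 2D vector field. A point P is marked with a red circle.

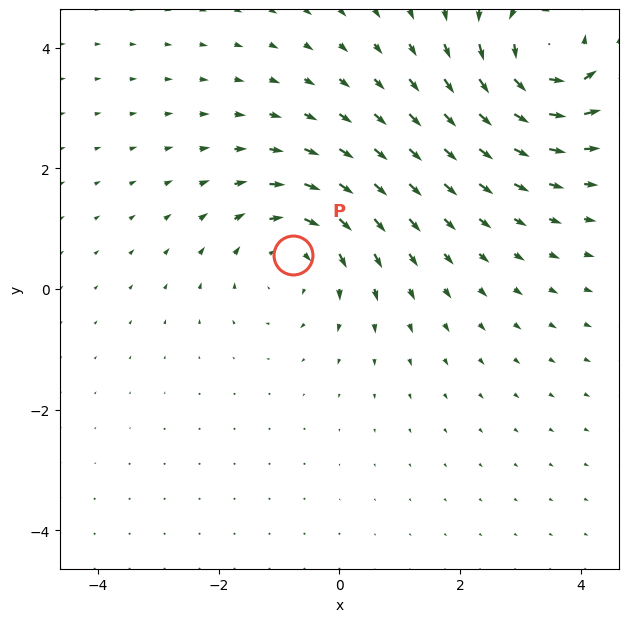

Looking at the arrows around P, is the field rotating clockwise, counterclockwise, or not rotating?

clockwise

Near P at (-0.8, 0.6) the arrows circulate clockwise. The curl (z-component) there is about -3; negative curl means clockwise rotation.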